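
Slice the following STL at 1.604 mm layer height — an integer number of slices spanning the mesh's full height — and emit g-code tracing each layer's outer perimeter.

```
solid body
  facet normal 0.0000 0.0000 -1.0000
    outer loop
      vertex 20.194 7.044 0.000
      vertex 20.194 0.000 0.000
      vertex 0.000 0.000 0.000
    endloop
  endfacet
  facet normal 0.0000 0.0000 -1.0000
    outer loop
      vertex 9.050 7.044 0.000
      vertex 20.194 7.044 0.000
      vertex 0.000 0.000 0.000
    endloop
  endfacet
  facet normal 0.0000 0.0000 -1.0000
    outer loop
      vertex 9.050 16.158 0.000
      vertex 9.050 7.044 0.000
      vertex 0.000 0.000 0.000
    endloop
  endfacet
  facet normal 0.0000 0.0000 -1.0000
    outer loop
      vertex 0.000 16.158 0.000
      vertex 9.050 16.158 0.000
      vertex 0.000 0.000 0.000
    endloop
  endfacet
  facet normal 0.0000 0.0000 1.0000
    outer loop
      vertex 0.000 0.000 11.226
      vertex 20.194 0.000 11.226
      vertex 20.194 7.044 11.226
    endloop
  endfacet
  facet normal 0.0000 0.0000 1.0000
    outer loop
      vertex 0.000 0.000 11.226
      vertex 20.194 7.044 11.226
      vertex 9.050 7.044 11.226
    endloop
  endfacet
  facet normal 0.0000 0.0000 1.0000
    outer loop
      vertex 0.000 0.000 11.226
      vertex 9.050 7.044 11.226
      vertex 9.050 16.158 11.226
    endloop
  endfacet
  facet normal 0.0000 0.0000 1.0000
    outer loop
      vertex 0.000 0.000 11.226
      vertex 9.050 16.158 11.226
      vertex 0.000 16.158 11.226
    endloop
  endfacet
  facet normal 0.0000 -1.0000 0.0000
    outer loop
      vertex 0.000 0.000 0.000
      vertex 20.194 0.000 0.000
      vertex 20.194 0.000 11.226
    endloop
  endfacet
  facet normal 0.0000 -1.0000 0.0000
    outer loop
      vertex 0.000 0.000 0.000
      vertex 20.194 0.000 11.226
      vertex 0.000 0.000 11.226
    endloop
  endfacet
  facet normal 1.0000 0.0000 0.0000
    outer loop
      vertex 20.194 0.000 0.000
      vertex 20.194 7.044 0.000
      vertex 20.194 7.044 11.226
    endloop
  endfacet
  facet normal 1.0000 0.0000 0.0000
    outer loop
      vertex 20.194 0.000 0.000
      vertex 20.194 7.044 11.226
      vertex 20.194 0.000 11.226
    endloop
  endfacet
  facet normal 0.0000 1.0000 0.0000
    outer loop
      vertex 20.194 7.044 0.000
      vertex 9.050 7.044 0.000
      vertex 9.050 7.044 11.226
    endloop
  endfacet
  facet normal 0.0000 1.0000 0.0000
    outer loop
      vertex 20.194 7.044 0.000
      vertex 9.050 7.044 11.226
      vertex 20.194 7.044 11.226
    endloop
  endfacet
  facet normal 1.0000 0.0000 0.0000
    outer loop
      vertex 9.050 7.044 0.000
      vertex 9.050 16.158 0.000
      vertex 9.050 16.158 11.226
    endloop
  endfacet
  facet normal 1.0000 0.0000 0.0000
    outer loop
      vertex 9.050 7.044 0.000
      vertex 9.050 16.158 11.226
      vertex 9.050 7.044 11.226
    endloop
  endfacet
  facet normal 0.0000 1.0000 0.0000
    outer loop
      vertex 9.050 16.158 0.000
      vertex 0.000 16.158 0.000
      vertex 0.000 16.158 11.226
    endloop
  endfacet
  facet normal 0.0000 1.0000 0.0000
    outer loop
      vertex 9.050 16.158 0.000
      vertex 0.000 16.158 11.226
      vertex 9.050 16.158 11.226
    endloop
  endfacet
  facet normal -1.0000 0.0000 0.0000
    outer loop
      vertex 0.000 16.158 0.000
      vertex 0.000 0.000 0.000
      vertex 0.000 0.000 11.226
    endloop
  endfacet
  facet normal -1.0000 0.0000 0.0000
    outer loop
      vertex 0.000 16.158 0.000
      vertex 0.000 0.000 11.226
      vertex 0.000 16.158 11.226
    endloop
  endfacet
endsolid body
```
; perimeter-only toolpath
G21 ; units = mm
G90 ; absolute positioning
G28 ; home
; layer 1
G0 Z1.604
G0 X0.000 Y0.000
G1 X20.194 Y0.000
G1 X20.194 Y7.044
G1 X9.050 Y7.044
G1 X9.050 Y16.158
G1 X0.000 Y16.158
G1 X0.000 Y0.000
; layer 2
G0 Z3.207
G0 X0.000 Y0.000
G1 X20.194 Y0.000
G1 X20.194 Y7.044
G1 X9.050 Y7.044
G1 X9.050 Y16.158
G1 X0.000 Y16.158
G1 X0.000 Y0.000
; layer 3
G0 Z4.811
G0 X0.000 Y0.000
G1 X20.194 Y0.000
G1 X20.194 Y7.044
G1 X9.050 Y7.044
G1 X9.050 Y16.158
G1 X0.000 Y16.158
G1 X0.000 Y0.000
; layer 4
G0 Z6.415
G0 X0.000 Y0.000
G1 X20.194 Y0.000
G1 X20.194 Y7.044
G1 X9.050 Y7.044
G1 X9.050 Y16.158
G1 X0.000 Y16.158
G1 X0.000 Y0.000
; layer 5
G0 Z8.019
G0 X0.000 Y0.000
G1 X20.194 Y0.000
G1 X20.194 Y7.044
G1 X9.050 Y7.044
G1 X9.050 Y16.158
G1 X0.000 Y16.158
G1 X0.000 Y0.000
; layer 6
G0 Z9.622
G0 X0.000 Y0.000
G1 X20.194 Y0.000
G1 X20.194 Y7.044
G1 X9.050 Y7.044
G1 X9.050 Y16.158
G1 X0.000 Y16.158
G1 X0.000 Y0.000
; layer 7
G0 Z11.226
G0 X0.000 Y0.000
G1 X20.194 Y0.000
G1 X20.194 Y7.044
G1 X9.050 Y7.044
G1 X9.050 Y16.158
G1 X0.000 Y16.158
G1 X0.000 Y0.000
M2 ; end

The solid is an L-shaped prism: outer 20.2 × 16.2 mm, arm thicknesses ≈ 7.04 mm (horizontal) and 9.05 mm (vertical), extruded 11.2 mm in z. Slicing at Δz = 1.604 mm — 7 equal slices spanning the solid's height, so layer i sits at z = i·h/7 — gives 7 non-empty perimeters. Each is a 6-segment closed polygon; G0 lifts to the layer z and rapids to the start vertex, then G1 traces the edges.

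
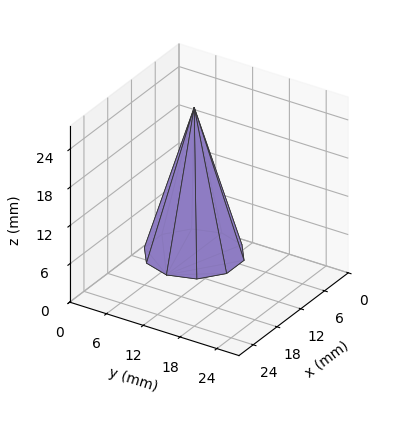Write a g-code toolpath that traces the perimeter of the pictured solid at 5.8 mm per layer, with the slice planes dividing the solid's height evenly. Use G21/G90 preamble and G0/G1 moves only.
Reading the render: the shape is a regular 10-sided pyramid, base circumscribed radius ≈ 7 mm, apex at z ≈ 23 mm (dimensions read to the nearest mm from the axis ticks). For the g-code, the solid's height is divided into equal slices at the stated Δz and each level perimeter traced with G1 moves after a G0 lift.

; perimeter-only toolpath
G21 ; units = mm
G90 ; absolute positioning
G28 ; home
; layer 1
G0 Z5.8
G0 X12.2 Y7.0
G1 X11.3 Y10.1
G1 X8.6 Y12.0
G1 X5.3 Y12.0
G1 X2.7 Y10.1
G1 X1.8 Y7.0
G1 X2.7 Y3.9
G1 X5.3 Y2.0
G1 X8.6 Y2.0
G1 X11.3 Y3.9
G1 X12.2 Y7.0
; layer 2
G0 Z11.5
G0 X10.5 Y7.0
G1 X9.8 Y9.1
G1 X8.1 Y10.3
G1 X5.9 Y10.3
G1 X4.2 Y9.1
G1 X3.5 Y7.0
G1 X4.2 Y5.0
G1 X5.9 Y3.6
G1 X8.1 Y3.6
G1 X9.8 Y5.0
G1 X10.5 Y7.0
; layer 3
G0 Z17.2
G0 X8.8 Y7.0
G1 X8.4 Y8.0
G1 X7.5 Y8.7
G1 X6.5 Y8.7
G1 X5.6 Y8.0
G1 X5.2 Y7.0
G1 X5.6 Y6.0
G1 X6.5 Y5.3
G1 X7.5 Y5.3
G1 X8.4 Y6.0
G1 X8.8 Y7.0
M2 ; end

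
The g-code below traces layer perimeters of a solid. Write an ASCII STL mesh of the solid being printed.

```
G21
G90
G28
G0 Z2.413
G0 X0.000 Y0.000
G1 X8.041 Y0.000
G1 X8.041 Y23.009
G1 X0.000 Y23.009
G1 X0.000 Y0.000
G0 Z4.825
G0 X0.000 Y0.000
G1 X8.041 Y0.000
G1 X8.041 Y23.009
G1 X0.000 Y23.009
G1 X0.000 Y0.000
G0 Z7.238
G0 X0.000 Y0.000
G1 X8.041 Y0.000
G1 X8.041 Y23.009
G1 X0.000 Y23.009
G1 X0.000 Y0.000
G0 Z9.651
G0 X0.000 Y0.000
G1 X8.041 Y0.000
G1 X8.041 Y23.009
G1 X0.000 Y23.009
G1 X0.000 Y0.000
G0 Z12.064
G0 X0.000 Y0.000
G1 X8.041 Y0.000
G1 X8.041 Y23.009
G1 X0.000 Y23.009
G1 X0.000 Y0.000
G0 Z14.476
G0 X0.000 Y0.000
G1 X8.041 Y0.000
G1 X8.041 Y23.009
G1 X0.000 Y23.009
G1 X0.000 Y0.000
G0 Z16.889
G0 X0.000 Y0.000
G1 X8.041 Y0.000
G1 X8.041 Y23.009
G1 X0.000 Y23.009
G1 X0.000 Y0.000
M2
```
solid part
  facet normal 0.0000 0.0000 -1.0000
    outer loop
      vertex 8.041 23.009 0.000
      vertex 8.041 0.000 0.000
      vertex 0.000 0.000 0.000
    endloop
  endfacet
  facet normal 0.0000 0.0000 -1.0000
    outer loop
      vertex 0.000 23.009 0.000
      vertex 8.041 23.009 0.000
      vertex 0.000 0.000 0.000
    endloop
  endfacet
  facet normal 0.0000 0.0000 1.0000
    outer loop
      vertex 0.000 0.000 16.889
      vertex 8.041 0.000 16.889
      vertex 8.041 23.009 16.889
    endloop
  endfacet
  facet normal 0.0000 0.0000 1.0000
    outer loop
      vertex 0.000 0.000 16.889
      vertex 8.041 23.009 16.889
      vertex 0.000 23.009 16.889
    endloop
  endfacet
  facet normal 0.0000 -1.0000 0.0000
    outer loop
      vertex 0.000 0.000 0.000
      vertex 8.041 0.000 0.000
      vertex 8.041 0.000 16.889
    endloop
  endfacet
  facet normal 0.0000 -1.0000 0.0000
    outer loop
      vertex 0.000 0.000 0.000
      vertex 8.041 0.000 16.889
      vertex 0.000 0.000 16.889
    endloop
  endfacet
  facet normal 0.0000 1.0000 0.0000
    outer loop
      vertex 8.041 23.009 16.889
      vertex 8.041 23.009 0.000
      vertex 0.000 23.009 0.000
    endloop
  endfacet
  facet normal 0.0000 1.0000 0.0000
    outer loop
      vertex 0.000 23.009 16.889
      vertex 8.041 23.009 16.889
      vertex 0.000 23.009 0.000
    endloop
  endfacet
  facet normal -1.0000 0.0000 0.0000
    outer loop
      vertex 0.000 23.009 16.889
      vertex 0.000 23.009 0.000
      vertex 0.000 0.000 0.000
    endloop
  endfacet
  facet normal -1.0000 0.0000 0.0000
    outer loop
      vertex 0.000 0.000 16.889
      vertex 0.000 23.009 16.889
      vertex 0.000 0.000 0.000
    endloop
  endfacet
  facet normal 1.0000 0.0000 0.0000
    outer loop
      vertex 8.041 0.000 0.000
      vertex 8.041 23.009 0.000
      vertex 8.041 23.009 16.889
    endloop
  endfacet
  facet normal 1.0000 0.0000 0.0000
    outer loop
      vertex 8.041 0.000 0.000
      vertex 8.041 23.009 16.889
      vertex 8.041 0.000 16.889
    endloop
  endfacet
endsolid part

The G0 Z moves step by Δz≈2.413 mm. Every layer's G1 loop is the same polygon, so the solid is a straight extrusion of it from z=0 to z≈16.9. Closing with flat bottom and top caps and triangulating gives 12 facets — a rectangular box, roughly 8.04 × 23 mm footprint and 16.9 mm tall.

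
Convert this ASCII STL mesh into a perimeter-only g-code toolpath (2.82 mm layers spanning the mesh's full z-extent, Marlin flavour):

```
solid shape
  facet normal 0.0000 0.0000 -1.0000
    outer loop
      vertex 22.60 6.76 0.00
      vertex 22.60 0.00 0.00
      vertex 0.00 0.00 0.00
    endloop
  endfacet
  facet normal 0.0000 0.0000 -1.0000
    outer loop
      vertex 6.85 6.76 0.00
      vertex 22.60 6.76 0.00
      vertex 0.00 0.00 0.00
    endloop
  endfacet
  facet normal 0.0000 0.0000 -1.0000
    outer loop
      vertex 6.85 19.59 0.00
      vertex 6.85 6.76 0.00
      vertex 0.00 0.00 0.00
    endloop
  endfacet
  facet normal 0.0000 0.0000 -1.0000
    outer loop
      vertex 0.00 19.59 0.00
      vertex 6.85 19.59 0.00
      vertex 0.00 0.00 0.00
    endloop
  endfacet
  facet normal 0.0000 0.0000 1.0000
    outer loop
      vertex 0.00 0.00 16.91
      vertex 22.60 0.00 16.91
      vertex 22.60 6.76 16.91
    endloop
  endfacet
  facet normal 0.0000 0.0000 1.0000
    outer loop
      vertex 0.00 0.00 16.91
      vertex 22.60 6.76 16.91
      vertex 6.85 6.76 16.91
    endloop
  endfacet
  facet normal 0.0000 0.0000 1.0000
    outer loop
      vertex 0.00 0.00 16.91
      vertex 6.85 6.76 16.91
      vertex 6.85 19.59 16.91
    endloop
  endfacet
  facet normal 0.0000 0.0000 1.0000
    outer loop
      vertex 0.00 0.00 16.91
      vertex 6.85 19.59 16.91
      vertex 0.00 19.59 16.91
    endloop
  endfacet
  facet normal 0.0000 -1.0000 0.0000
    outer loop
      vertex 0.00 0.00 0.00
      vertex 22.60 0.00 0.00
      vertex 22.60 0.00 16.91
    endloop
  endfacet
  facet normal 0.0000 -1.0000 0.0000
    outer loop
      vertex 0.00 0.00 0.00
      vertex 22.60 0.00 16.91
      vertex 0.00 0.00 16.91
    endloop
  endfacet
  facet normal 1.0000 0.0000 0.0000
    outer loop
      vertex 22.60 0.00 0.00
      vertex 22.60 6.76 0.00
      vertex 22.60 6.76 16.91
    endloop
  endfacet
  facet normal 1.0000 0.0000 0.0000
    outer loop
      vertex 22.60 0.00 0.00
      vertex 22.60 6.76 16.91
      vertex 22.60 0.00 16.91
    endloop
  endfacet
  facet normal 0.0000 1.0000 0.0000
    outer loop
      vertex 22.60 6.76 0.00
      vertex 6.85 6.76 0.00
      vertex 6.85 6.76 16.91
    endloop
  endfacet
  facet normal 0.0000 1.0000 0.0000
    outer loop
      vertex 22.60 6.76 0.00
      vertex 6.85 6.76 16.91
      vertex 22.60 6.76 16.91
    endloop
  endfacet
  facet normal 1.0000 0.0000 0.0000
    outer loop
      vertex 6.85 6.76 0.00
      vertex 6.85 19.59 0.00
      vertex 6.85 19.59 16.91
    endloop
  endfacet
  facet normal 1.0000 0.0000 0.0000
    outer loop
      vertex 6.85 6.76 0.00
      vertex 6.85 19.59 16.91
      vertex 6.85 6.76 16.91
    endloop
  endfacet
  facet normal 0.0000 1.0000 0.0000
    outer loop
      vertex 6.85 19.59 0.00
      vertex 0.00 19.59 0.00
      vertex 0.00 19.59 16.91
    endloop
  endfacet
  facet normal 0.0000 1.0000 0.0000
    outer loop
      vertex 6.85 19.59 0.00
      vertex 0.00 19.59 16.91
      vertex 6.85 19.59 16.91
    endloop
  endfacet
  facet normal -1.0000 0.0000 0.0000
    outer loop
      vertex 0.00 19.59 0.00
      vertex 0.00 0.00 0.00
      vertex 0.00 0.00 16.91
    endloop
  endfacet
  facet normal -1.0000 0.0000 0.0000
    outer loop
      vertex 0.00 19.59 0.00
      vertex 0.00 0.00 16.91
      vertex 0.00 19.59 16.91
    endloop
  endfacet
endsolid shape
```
; perimeter-only toolpath
G21 ; units = mm
G90 ; absolute positioning
G28 ; home
; layer 1
G0 Z2.82
G0 X0.00 Y0.00
G1 X22.60 Y0.00
G1 X22.60 Y6.76
G1 X6.85 Y6.76
G1 X6.85 Y19.59
G1 X0.00 Y19.59
G1 X0.00 Y0.00
; layer 2
G0 Z5.64
G0 X0.00 Y0.00
G1 X22.60 Y0.00
G1 X22.60 Y6.76
G1 X6.85 Y6.76
G1 X6.85 Y19.59
G1 X0.00 Y19.59
G1 X0.00 Y0.00
; layer 3
G0 Z8.46
G0 X0.00 Y0.00
G1 X22.60 Y0.00
G1 X22.60 Y6.76
G1 X6.85 Y6.76
G1 X6.85 Y19.59
G1 X0.00 Y19.59
G1 X0.00 Y0.00
; layer 4
G0 Z11.27
G0 X0.00 Y0.00
G1 X22.60 Y0.00
G1 X22.60 Y6.76
G1 X6.85 Y6.76
G1 X6.85 Y19.59
G1 X0.00 Y19.59
G1 X0.00 Y0.00
; layer 5
G0 Z14.09
G0 X0.00 Y0.00
G1 X22.60 Y0.00
G1 X22.60 Y6.76
G1 X6.85 Y6.76
G1 X6.85 Y19.59
G1 X0.00 Y19.59
G1 X0.00 Y0.00
; layer 6
G0 Z16.91
G0 X0.00 Y0.00
G1 X22.60 Y0.00
G1 X22.60 Y6.76
G1 X6.85 Y6.76
G1 X6.85 Y19.59
G1 X0.00 Y19.59
G1 X0.00 Y0.00
M2 ; end

The solid is an L-shaped prism: outer 22.6 × 19.6 mm, arm thicknesses ≈ 6.76 mm (horizontal) and 6.85 mm (vertical), extruded 16.9 mm in z. Slicing at Δz = 2.82 mm — 6 equal slices spanning the solid's height, so layer i sits at z = i·h/6 — gives 6 non-empty perimeters. Each is a 6-segment closed polygon; G0 lifts to the layer z and rapids to the start vertex, then G1 traces the edges.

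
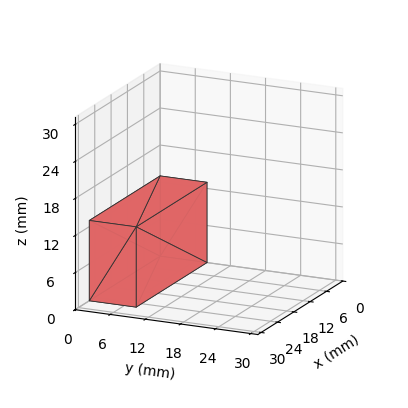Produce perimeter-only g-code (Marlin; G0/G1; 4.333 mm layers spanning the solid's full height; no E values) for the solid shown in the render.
Reading the render: the shape is a rectangular box, roughly 26 × 8 mm footprint and 13 mm tall (dimensions read to the nearest mm from the axis ticks). For the g-code, the solid's height is divided into equal slices at the stated Δz and each level perimeter traced with G1 moves after a G0 lift.

; perimeter-only toolpath
G21 ; units = mm
G90 ; absolute positioning
G28 ; home
; layer 1
G0 Z4.333
G0 X0.000 Y0.000
G1 X26.000 Y0.000
G1 X26.000 Y8.000
G1 X0.000 Y8.000
G1 X0.000 Y0.000
; layer 2
G0 Z8.667
G0 X0.000 Y0.000
G1 X26.000 Y0.000
G1 X26.000 Y8.000
G1 X0.000 Y8.000
G1 X0.000 Y0.000
; layer 3
G0 Z13.000
G0 X0.000 Y0.000
G1 X26.000 Y0.000
G1 X26.000 Y8.000
G1 X0.000 Y8.000
G1 X0.000 Y0.000
M2 ; end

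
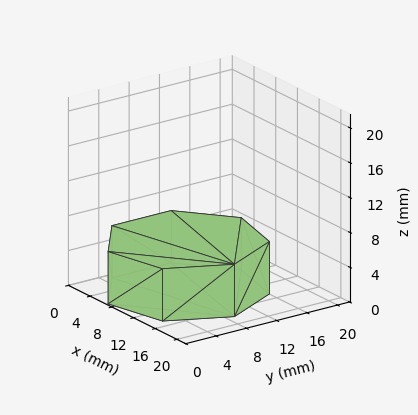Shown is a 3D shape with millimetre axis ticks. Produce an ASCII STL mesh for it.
Reading the render: the shape is a regular 7-sided prism (a cylinder approximated with 7 flat sides), circumscribed radius ≈ 9 mm, height ≈ 6 mm (dimensions read to the nearest mm from the axis ticks). For the STL, each face is triangulated and given an outward normal.

solid part
  facet normal 0.0000 0.0000 -1.0000
    outer loop
      vertex 7.00 17.77 0.00
      vertex 14.61 16.04 0.00
      vertex 18.00 9.00 0.00
    endloop
  endfacet
  facet normal 0.0000 0.0000 -1.0000
    outer loop
      vertex 0.89 12.90 0.00
      vertex 7.00 17.77 0.00
      vertex 18.00 9.00 0.00
    endloop
  endfacet
  facet normal 0.0000 0.0000 -1.0000
    outer loop
      vertex 0.89 5.10 0.00
      vertex 0.89 12.90 0.00
      vertex 18.00 9.00 0.00
    endloop
  endfacet
  facet normal 0.0000 0.0000 -1.0000
    outer loop
      vertex 7.00 0.23 0.00
      vertex 0.89 5.10 0.00
      vertex 18.00 9.00 0.00
    endloop
  endfacet
  facet normal 0.0000 0.0000 -1.0000
    outer loop
      vertex 14.61 1.96 0.00
      vertex 7.00 0.23 0.00
      vertex 18.00 9.00 0.00
    endloop
  endfacet
  facet normal 0.0000 0.0000 1.0000
    outer loop
      vertex 18.00 9.00 6.00
      vertex 14.61 16.04 6.00
      vertex 7.00 17.77 6.00
    endloop
  endfacet
  facet normal 0.0000 0.0000 1.0000
    outer loop
      vertex 18.00 9.00 6.00
      vertex 7.00 17.77 6.00
      vertex 0.89 12.90 6.00
    endloop
  endfacet
  facet normal 0.0000 0.0000 1.0000
    outer loop
      vertex 18.00 9.00 6.00
      vertex 0.89 12.90 6.00
      vertex 0.89 5.10 6.00
    endloop
  endfacet
  facet normal 0.0000 0.0000 1.0000
    outer loop
      vertex 18.00 9.00 6.00
      vertex 0.89 5.10 6.00
      vertex 7.00 0.23 6.00
    endloop
  endfacet
  facet normal 0.0000 0.0000 1.0000
    outer loop
      vertex 18.00 9.00 6.00
      vertex 7.00 0.23 6.00
      vertex 14.61 1.96 6.00
    endloop
  endfacet
  facet normal 0.9010 0.4339 0.0000
    outer loop
      vertex 18.00 9.00 0.00
      vertex 14.61 16.04 0.00
      vertex 14.61 16.04 6.00
    endloop
  endfacet
  facet normal 0.9010 0.4339 0.0000
    outer loop
      vertex 18.00 9.00 0.00
      vertex 14.61 16.04 6.00
      vertex 18.00 9.00 6.00
    endloop
  endfacet
  facet normal 0.2217 0.9751 0.0000
    outer loop
      vertex 14.61 16.04 0.00
      vertex 7.00 17.77 0.00
      vertex 7.00 17.77 6.00
    endloop
  endfacet
  facet normal 0.2217 0.9751 0.0000
    outer loop
      vertex 14.61 16.04 0.00
      vertex 7.00 17.77 6.00
      vertex 14.61 16.04 6.00
    endloop
  endfacet
  facet normal -0.6233 0.7820 0.0000
    outer loop
      vertex 7.00 17.77 0.00
      vertex 0.89 12.90 0.00
      vertex 0.89 12.90 6.00
    endloop
  endfacet
  facet normal -0.6233 0.7820 0.0000
    outer loop
      vertex 7.00 17.77 0.00
      vertex 0.89 12.90 6.00
      vertex 7.00 17.77 6.00
    endloop
  endfacet
  facet normal -1.0000 0.0000 0.0000
    outer loop
      vertex 0.89 12.90 0.00
      vertex 0.89 5.10 0.00
      vertex 0.89 5.10 6.00
    endloop
  endfacet
  facet normal -1.0000 0.0000 0.0000
    outer loop
      vertex 0.89 12.90 0.00
      vertex 0.89 5.10 6.00
      vertex 0.89 12.90 6.00
    endloop
  endfacet
  facet normal -0.6233 -0.7820 0.0000
    outer loop
      vertex 0.89 5.10 0.00
      vertex 7.00 0.23 0.00
      vertex 7.00 0.23 6.00
    endloop
  endfacet
  facet normal -0.6233 -0.7820 0.0000
    outer loop
      vertex 0.89 5.10 0.00
      vertex 7.00 0.23 6.00
      vertex 0.89 5.10 6.00
    endloop
  endfacet
  facet normal 0.2217 -0.9751 0.0000
    outer loop
      vertex 7.00 0.23 0.00
      vertex 14.61 1.96 0.00
      vertex 14.61 1.96 6.00
    endloop
  endfacet
  facet normal 0.2217 -0.9751 0.0000
    outer loop
      vertex 7.00 0.23 0.00
      vertex 14.61 1.96 6.00
      vertex 7.00 0.23 6.00
    endloop
  endfacet
  facet normal 0.9010 -0.4339 0.0000
    outer loop
      vertex 14.61 1.96 0.00
      vertex 18.00 9.00 0.00
      vertex 18.00 9.00 6.00
    endloop
  endfacet
  facet normal 0.9010 -0.4339 0.0000
    outer loop
      vertex 14.61 1.96 0.00
      vertex 18.00 9.00 6.00
      vertex 14.61 1.96 6.00
    endloop
  endfacet
endsolid part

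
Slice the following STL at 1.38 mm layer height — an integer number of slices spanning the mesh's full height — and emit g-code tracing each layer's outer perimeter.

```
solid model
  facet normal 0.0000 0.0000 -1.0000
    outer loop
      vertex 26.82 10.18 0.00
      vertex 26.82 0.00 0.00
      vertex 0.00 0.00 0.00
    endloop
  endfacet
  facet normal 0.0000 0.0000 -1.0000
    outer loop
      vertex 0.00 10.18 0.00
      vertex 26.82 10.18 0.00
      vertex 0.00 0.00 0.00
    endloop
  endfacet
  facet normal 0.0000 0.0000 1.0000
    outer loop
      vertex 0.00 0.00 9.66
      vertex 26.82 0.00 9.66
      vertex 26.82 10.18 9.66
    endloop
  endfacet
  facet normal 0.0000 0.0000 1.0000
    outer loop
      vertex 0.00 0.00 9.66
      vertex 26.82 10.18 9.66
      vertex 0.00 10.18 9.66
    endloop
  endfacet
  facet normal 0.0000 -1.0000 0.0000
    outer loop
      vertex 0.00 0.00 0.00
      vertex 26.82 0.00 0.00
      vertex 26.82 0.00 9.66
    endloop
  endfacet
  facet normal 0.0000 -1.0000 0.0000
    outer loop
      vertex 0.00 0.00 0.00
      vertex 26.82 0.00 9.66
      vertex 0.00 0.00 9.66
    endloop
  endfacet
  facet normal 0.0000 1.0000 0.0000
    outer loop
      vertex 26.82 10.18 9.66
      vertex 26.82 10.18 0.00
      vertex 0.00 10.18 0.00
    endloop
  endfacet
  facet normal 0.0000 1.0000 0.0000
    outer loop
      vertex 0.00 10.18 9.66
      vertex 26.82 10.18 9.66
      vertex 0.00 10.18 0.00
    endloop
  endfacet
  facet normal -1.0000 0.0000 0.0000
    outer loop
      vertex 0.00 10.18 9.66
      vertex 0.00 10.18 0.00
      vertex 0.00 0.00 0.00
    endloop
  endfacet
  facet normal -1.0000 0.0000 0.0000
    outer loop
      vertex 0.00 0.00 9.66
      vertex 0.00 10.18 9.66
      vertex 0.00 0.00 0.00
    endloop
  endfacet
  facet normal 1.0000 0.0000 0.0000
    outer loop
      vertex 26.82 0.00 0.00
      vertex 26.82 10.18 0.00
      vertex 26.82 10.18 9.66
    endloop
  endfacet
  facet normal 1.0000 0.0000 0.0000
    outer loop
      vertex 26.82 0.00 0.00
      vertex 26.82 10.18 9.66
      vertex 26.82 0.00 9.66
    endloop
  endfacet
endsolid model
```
; perimeter-only toolpath
G21 ; units = mm
G90 ; absolute positioning
G28 ; home
; layer 1
G0 Z1.38
G0 X0.00 Y0.00
G1 X26.82 Y0.00
G1 X26.82 Y10.18
G1 X0.00 Y10.18
G1 X0.00 Y0.00
; layer 2
G0 Z2.76
G0 X0.00 Y0.00
G1 X26.82 Y0.00
G1 X26.82 Y10.18
G1 X0.00 Y10.18
G1 X0.00 Y0.00
; layer 3
G0 Z4.14
G0 X0.00 Y0.00
G1 X26.82 Y0.00
G1 X26.82 Y10.18
G1 X0.00 Y10.18
G1 X0.00 Y0.00
; layer 4
G0 Z5.52
G0 X0.00 Y0.00
G1 X26.82 Y0.00
G1 X26.82 Y10.18
G1 X0.00 Y10.18
G1 X0.00 Y0.00
; layer 5
G0 Z6.90
G0 X0.00 Y0.00
G1 X26.82 Y0.00
G1 X26.82 Y10.18
G1 X0.00 Y10.18
G1 X0.00 Y0.00
; layer 6
G0 Z8.28
G0 X0.00 Y0.00
G1 X26.82 Y0.00
G1 X26.82 Y10.18
G1 X0.00 Y10.18
G1 X0.00 Y0.00
; layer 7
G0 Z9.66
G0 X0.00 Y0.00
G1 X26.82 Y0.00
G1 X26.82 Y10.18
G1 X0.00 Y10.18
G1 X0.00 Y0.00
M2 ; end

The solid is a rectangular box, roughly 26.8 × 10.2 mm footprint and 9.66 mm tall. Slicing at Δz = 1.38 mm — 7 equal slices spanning the solid's height, so layer i sits at z = i·h/7 — gives 7 non-empty perimeters. Each is a 4-segment closed polygon; G0 lifts to the layer z and rapids to the start vertex, then G1 traces the edges.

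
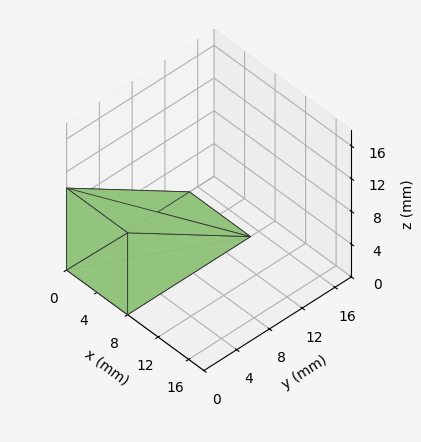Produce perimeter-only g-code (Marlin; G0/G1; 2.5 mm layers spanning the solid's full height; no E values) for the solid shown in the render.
Reading the render: the shape is a wedge (ramp): 8 × 15 mm base, rising to 10 mm along the y=0 edge and sloping linearly to z=0 at y=15 (dimensions read to the nearest mm from the axis ticks). For the g-code, the solid's height is divided into equal slices at the stated Δz and each level perimeter traced with G1 moves after a G0 lift.

; perimeter-only toolpath
G21 ; units = mm
G90 ; absolute positioning
G28 ; home
; layer 1
G0 Z2.5
G0 X0.0 Y0.0
G1 X8.0 Y0.0
G1 X8.0 Y11.2
G1 X0.0 Y11.2
G1 X0.0 Y0.0
; layer 2
G0 Z5.0
G0 X0.0 Y0.0
G1 X8.0 Y0.0
G1 X8.0 Y7.5
G1 X0.0 Y7.5
G1 X0.0 Y0.0
; layer 3
G0 Z7.5
G0 X0.0 Y0.0
G1 X8.0 Y0.0
G1 X8.0 Y3.8
G1 X0.0 Y3.8
G1 X0.0 Y0.0
M2 ; end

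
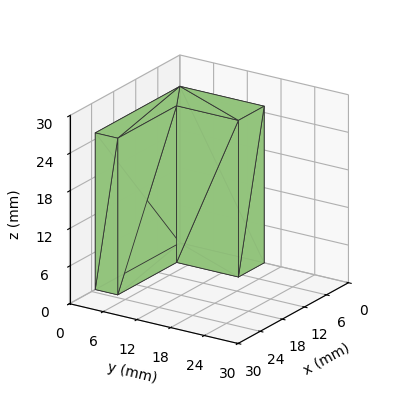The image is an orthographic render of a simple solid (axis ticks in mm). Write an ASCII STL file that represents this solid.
Reading the render: the shape is an L-shaped prism: outer 23 × 15 mm, arm thicknesses ≈ 4 mm (horizontal) and 7 mm (vertical), extruded 25 mm in z (dimensions read to the nearest mm from the axis ticks). For the STL, each face is triangulated and given an outward normal.

solid part
  facet normal 0.0000 0.0000 -1.0000
    outer loop
      vertex 23.00 4.00 0.00
      vertex 23.00 0.00 0.00
      vertex 0.00 0.00 0.00
    endloop
  endfacet
  facet normal 0.0000 0.0000 -1.0000
    outer loop
      vertex 7.00 4.00 0.00
      vertex 23.00 4.00 0.00
      vertex 0.00 0.00 0.00
    endloop
  endfacet
  facet normal 0.0000 0.0000 -1.0000
    outer loop
      vertex 7.00 15.00 0.00
      vertex 7.00 4.00 0.00
      vertex 0.00 0.00 0.00
    endloop
  endfacet
  facet normal 0.0000 0.0000 -1.0000
    outer loop
      vertex 0.00 15.00 0.00
      vertex 7.00 15.00 0.00
      vertex 0.00 0.00 0.00
    endloop
  endfacet
  facet normal 0.0000 0.0000 1.0000
    outer loop
      vertex 0.00 0.00 25.00
      vertex 23.00 0.00 25.00
      vertex 23.00 4.00 25.00
    endloop
  endfacet
  facet normal 0.0000 0.0000 1.0000
    outer loop
      vertex 0.00 0.00 25.00
      vertex 23.00 4.00 25.00
      vertex 7.00 4.00 25.00
    endloop
  endfacet
  facet normal 0.0000 0.0000 1.0000
    outer loop
      vertex 0.00 0.00 25.00
      vertex 7.00 4.00 25.00
      vertex 7.00 15.00 25.00
    endloop
  endfacet
  facet normal 0.0000 0.0000 1.0000
    outer loop
      vertex 0.00 0.00 25.00
      vertex 7.00 15.00 25.00
      vertex 0.00 15.00 25.00
    endloop
  endfacet
  facet normal 0.0000 -1.0000 0.0000
    outer loop
      vertex 0.00 0.00 0.00
      vertex 23.00 0.00 0.00
      vertex 23.00 0.00 25.00
    endloop
  endfacet
  facet normal 0.0000 -1.0000 0.0000
    outer loop
      vertex 0.00 0.00 0.00
      vertex 23.00 0.00 25.00
      vertex 0.00 0.00 25.00
    endloop
  endfacet
  facet normal 1.0000 0.0000 0.0000
    outer loop
      vertex 23.00 0.00 0.00
      vertex 23.00 4.00 0.00
      vertex 23.00 4.00 25.00
    endloop
  endfacet
  facet normal 1.0000 0.0000 0.0000
    outer loop
      vertex 23.00 0.00 0.00
      vertex 23.00 4.00 25.00
      vertex 23.00 0.00 25.00
    endloop
  endfacet
  facet normal 0.0000 1.0000 0.0000
    outer loop
      vertex 23.00 4.00 0.00
      vertex 7.00 4.00 0.00
      vertex 7.00 4.00 25.00
    endloop
  endfacet
  facet normal 0.0000 1.0000 0.0000
    outer loop
      vertex 23.00 4.00 0.00
      vertex 7.00 4.00 25.00
      vertex 23.00 4.00 25.00
    endloop
  endfacet
  facet normal 1.0000 0.0000 0.0000
    outer loop
      vertex 7.00 4.00 0.00
      vertex 7.00 15.00 0.00
      vertex 7.00 15.00 25.00
    endloop
  endfacet
  facet normal 1.0000 0.0000 0.0000
    outer loop
      vertex 7.00 4.00 0.00
      vertex 7.00 15.00 25.00
      vertex 7.00 4.00 25.00
    endloop
  endfacet
  facet normal 0.0000 1.0000 0.0000
    outer loop
      vertex 7.00 15.00 0.00
      vertex 0.00 15.00 0.00
      vertex 0.00 15.00 25.00
    endloop
  endfacet
  facet normal 0.0000 1.0000 0.0000
    outer loop
      vertex 7.00 15.00 0.00
      vertex 0.00 15.00 25.00
      vertex 7.00 15.00 25.00
    endloop
  endfacet
  facet normal -1.0000 0.0000 0.0000
    outer loop
      vertex 0.00 15.00 0.00
      vertex 0.00 0.00 0.00
      vertex 0.00 0.00 25.00
    endloop
  endfacet
  facet normal -1.0000 0.0000 0.0000
    outer loop
      vertex 0.00 15.00 0.00
      vertex 0.00 0.00 25.00
      vertex 0.00 15.00 25.00
    endloop
  endfacet
endsolid part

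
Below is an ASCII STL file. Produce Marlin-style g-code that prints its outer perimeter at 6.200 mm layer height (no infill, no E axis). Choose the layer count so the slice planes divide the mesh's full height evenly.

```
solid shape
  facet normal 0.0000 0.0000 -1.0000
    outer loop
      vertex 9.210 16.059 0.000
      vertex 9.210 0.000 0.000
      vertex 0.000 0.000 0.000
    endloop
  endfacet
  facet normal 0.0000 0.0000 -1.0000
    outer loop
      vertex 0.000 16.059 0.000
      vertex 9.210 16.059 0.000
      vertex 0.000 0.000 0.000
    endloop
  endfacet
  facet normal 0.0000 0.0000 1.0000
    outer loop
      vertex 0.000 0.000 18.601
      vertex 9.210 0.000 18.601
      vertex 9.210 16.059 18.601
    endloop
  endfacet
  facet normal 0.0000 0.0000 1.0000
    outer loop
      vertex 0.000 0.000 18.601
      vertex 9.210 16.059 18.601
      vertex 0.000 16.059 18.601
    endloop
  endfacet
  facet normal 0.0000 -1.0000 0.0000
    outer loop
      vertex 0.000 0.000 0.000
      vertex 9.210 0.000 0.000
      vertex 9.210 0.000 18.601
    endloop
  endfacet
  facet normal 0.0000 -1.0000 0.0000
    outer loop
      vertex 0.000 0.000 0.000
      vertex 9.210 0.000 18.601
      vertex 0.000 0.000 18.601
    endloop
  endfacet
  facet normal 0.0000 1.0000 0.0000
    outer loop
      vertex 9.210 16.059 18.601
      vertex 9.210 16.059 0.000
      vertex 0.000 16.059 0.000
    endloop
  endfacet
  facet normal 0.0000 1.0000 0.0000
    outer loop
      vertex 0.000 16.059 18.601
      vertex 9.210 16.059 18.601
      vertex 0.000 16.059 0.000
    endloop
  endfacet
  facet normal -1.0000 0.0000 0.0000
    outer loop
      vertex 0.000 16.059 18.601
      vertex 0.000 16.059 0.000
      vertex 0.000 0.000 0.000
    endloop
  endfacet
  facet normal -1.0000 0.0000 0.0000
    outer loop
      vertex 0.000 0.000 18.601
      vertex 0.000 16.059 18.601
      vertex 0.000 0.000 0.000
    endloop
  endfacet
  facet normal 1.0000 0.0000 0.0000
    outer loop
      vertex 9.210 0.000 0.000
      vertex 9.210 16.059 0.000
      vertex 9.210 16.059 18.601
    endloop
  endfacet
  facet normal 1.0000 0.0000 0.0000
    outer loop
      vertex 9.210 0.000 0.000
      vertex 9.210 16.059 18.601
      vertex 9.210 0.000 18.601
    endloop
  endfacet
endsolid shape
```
; perimeter-only toolpath
G21 ; units = mm
G90 ; absolute positioning
G28 ; home
; layer 1
G0 Z6.200
G0 X0.000 Y0.000
G1 X9.210 Y0.000
G1 X9.210 Y16.059
G1 X0.000 Y16.059
G1 X0.000 Y0.000
; layer 2
G0 Z12.401
G0 X0.000 Y0.000
G1 X9.210 Y0.000
G1 X9.210 Y16.059
G1 X0.000 Y16.059
G1 X0.000 Y0.000
; layer 3
G0 Z18.601
G0 X0.000 Y0.000
G1 X9.210 Y0.000
G1 X9.210 Y16.059
G1 X0.000 Y16.059
G1 X0.000 Y0.000
M2 ; end

The solid is a rectangular box, roughly 9.21 × 16.1 mm footprint and 18.6 mm tall. Slicing at Δz = 6.200 mm — 3 equal slices spanning the solid's height, so layer i sits at z = i·h/3 — gives 3 non-empty perimeters. Each is a 4-segment closed polygon; G0 lifts to the layer z and rapids to the start vertex, then G1 traces the edges.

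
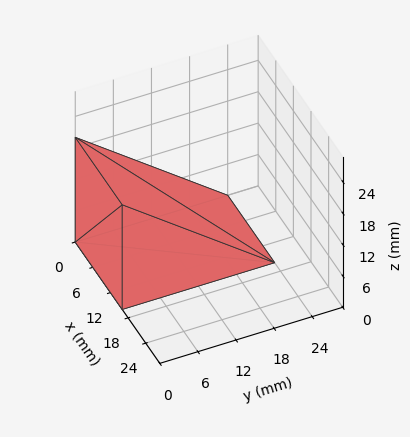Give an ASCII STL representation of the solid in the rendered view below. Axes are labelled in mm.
Reading the render: the shape is a wedge (ramp): 16 × 24 mm base, rising to 20 mm along the y=0 edge and sloping linearly to z=0 at y=24 (dimensions read to the nearest mm from the axis ticks). For the STL, each face is triangulated and given an outward normal.

solid part
  facet normal 0.0000 0.0000 -1.0000
    outer loop
      vertex 16.0 24.0 0.0
      vertex 16.0 0.0 0.0
      vertex 0.0 0.0 0.0
    endloop
  endfacet
  facet normal 0.0000 0.0000 -1.0000
    outer loop
      vertex 0.0 24.0 0.0
      vertex 16.0 24.0 0.0
      vertex 0.0 0.0 0.0
    endloop
  endfacet
  facet normal 0.0000 -1.0000 0.0000
    outer loop
      vertex 0.0 0.0 0.0
      vertex 16.0 0.0 0.0
      vertex 16.0 0.0 20.0
    endloop
  endfacet
  facet normal 0.0000 -1.0000 0.0000
    outer loop
      vertex 0.0 0.0 0.0
      vertex 16.0 0.0 20.0
      vertex 0.0 0.0 20.0
    endloop
  endfacet
  facet normal 0.0000 0.6402 0.7682
    outer loop
      vertex 0.0 0.0 20.0
      vertex 16.0 0.0 20.0
      vertex 16.0 24.0 0.0
    endloop
  endfacet
  facet normal 0.0000 0.6402 0.7682
    outer loop
      vertex 0.0 0.0 20.0
      vertex 16.0 24.0 0.0
      vertex 0.0 24.0 0.0
    endloop
  endfacet
  facet normal -1.0000 0.0000 0.0000
    outer loop
      vertex 0.0 0.0 20.0
      vertex 0.0 24.0 0.0
      vertex 0.0 0.0 0.0
    endloop
  endfacet
  facet normal 1.0000 0.0000 0.0000
    outer loop
      vertex 16.0 0.0 0.0
      vertex 16.0 24.0 0.0
      vertex 16.0 0.0 20.0
    endloop
  endfacet
endsolid part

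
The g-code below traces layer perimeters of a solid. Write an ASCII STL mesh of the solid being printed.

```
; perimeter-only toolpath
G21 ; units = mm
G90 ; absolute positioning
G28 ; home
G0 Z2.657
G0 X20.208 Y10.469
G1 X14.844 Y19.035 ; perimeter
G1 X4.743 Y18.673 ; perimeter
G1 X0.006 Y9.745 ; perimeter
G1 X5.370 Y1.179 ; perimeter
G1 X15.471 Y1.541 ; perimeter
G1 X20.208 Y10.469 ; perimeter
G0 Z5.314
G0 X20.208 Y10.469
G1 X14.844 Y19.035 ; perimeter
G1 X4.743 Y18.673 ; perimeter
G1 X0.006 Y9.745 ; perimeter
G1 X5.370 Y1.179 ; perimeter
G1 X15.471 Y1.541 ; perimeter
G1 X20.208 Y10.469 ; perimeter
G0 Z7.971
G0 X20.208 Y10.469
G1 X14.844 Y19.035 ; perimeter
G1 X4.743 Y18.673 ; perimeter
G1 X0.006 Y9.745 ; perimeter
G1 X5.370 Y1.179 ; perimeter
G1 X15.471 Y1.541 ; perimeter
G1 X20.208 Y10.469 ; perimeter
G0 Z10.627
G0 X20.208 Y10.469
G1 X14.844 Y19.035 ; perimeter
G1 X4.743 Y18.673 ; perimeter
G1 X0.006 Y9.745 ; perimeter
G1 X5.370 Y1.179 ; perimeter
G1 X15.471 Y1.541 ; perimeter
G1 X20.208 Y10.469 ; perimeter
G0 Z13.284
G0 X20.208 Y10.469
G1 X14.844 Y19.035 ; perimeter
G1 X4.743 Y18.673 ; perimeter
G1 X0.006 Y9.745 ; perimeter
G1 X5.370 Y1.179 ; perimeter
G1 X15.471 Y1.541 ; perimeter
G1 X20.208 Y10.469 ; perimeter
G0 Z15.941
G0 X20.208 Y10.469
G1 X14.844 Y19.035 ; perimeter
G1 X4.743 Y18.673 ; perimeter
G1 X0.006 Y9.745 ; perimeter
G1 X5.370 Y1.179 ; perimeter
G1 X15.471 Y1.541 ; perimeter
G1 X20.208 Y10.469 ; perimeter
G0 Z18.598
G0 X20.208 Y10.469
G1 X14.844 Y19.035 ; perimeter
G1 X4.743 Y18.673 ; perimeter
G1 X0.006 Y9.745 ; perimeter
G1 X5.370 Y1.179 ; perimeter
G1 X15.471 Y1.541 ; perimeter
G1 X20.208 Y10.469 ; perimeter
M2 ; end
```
solid part
  facet normal 0.0000 0.0000 -1.0000
    outer loop
      vertex 4.743 18.673 0.000
      vertex 14.844 19.035 0.000
      vertex 20.208 10.469 0.000
    endloop
  endfacet
  facet normal 0.0000 0.0000 -1.0000
    outer loop
      vertex 0.006 9.745 0.000
      vertex 4.743 18.673 0.000
      vertex 20.208 10.469 0.000
    endloop
  endfacet
  facet normal 0.0000 0.0000 -1.0000
    outer loop
      vertex 5.370 1.179 0.000
      vertex 0.006 9.745 0.000
      vertex 20.208 10.469 0.000
    endloop
  endfacet
  facet normal 0.0000 0.0000 -1.0000
    outer loop
      vertex 15.471 1.541 0.000
      vertex 5.370 1.179 0.000
      vertex 20.208 10.469 0.000
    endloop
  endfacet
  facet normal 0.0000 0.0000 1.0000
    outer loop
      vertex 20.208 10.469 18.598
      vertex 14.844 19.035 18.598
      vertex 4.743 18.673 18.598
    endloop
  endfacet
  facet normal 0.0000 0.0000 1.0000
    outer loop
      vertex 20.208 10.469 18.598
      vertex 4.743 18.673 18.598
      vertex 0.006 9.745 18.598
    endloop
  endfacet
  facet normal 0.0000 0.0000 1.0000
    outer loop
      vertex 20.208 10.469 18.598
      vertex 0.006 9.745 18.598
      vertex 5.370 1.179 18.598
    endloop
  endfacet
  facet normal 0.0000 0.0000 1.0000
    outer loop
      vertex 20.208 10.469 18.598
      vertex 5.370 1.179 18.598
      vertex 15.471 1.541 18.598
    endloop
  endfacet
  facet normal 0.8475 0.5307 0.0000
    outer loop
      vertex 20.208 10.469 0.000
      vertex 14.844 19.035 0.000
      vertex 14.844 19.035 18.598
    endloop
  endfacet
  facet normal 0.8475 0.5307 0.0000
    outer loop
      vertex 20.208 10.469 0.000
      vertex 14.844 19.035 18.598
      vertex 20.208 10.469 18.598
    endloop
  endfacet
  facet normal -0.0358 0.9994 0.0000
    outer loop
      vertex 14.844 19.035 0.000
      vertex 4.743 18.673 0.000
      vertex 4.743 18.673 18.598
    endloop
  endfacet
  facet normal -0.0358 0.9994 0.0000
    outer loop
      vertex 14.844 19.035 0.000
      vertex 4.743 18.673 18.598
      vertex 14.844 19.035 18.598
    endloop
  endfacet
  facet normal -0.8834 0.4687 0.0000
    outer loop
      vertex 4.743 18.673 0.000
      vertex 0.006 9.745 0.000
      vertex 0.006 9.745 18.598
    endloop
  endfacet
  facet normal -0.8834 0.4687 0.0000
    outer loop
      vertex 4.743 18.673 0.000
      vertex 0.006 9.745 18.598
      vertex 4.743 18.673 18.598
    endloop
  endfacet
  facet normal -0.8475 -0.5307 0.0000
    outer loop
      vertex 0.006 9.745 0.000
      vertex 5.370 1.179 0.000
      vertex 5.370 1.179 18.598
    endloop
  endfacet
  facet normal -0.8475 -0.5307 0.0000
    outer loop
      vertex 0.006 9.745 0.000
      vertex 5.370 1.179 18.598
      vertex 0.006 9.745 18.598
    endloop
  endfacet
  facet normal 0.0358 -0.9994 0.0000
    outer loop
      vertex 5.370 1.179 0.000
      vertex 15.471 1.541 0.000
      vertex 15.471 1.541 18.598
    endloop
  endfacet
  facet normal 0.0358 -0.9994 0.0000
    outer loop
      vertex 5.370 1.179 0.000
      vertex 15.471 1.541 18.598
      vertex 5.370 1.179 18.598
    endloop
  endfacet
  facet normal 0.8834 -0.4687 0.0000
    outer loop
      vertex 15.471 1.541 0.000
      vertex 20.208 10.469 0.000
      vertex 20.208 10.469 18.598
    endloop
  endfacet
  facet normal 0.8834 -0.4687 0.0000
    outer loop
      vertex 15.471 1.541 0.000
      vertex 20.208 10.469 18.598
      vertex 15.471 1.541 18.598
    endloop
  endfacet
endsolid part

The G0 Z moves step by Δz≈2.657 mm. Every layer's G1 loop is the same polygon, so the solid is a straight extrusion of it from z=0 to z≈18.6. Closing with flat bottom and top caps and triangulating gives 20 facets — a regular 6-sided prism (a cylinder approximated with 6 flat sides), circumscribed radius ≈ 10.1 mm, height ≈ 18.6 mm.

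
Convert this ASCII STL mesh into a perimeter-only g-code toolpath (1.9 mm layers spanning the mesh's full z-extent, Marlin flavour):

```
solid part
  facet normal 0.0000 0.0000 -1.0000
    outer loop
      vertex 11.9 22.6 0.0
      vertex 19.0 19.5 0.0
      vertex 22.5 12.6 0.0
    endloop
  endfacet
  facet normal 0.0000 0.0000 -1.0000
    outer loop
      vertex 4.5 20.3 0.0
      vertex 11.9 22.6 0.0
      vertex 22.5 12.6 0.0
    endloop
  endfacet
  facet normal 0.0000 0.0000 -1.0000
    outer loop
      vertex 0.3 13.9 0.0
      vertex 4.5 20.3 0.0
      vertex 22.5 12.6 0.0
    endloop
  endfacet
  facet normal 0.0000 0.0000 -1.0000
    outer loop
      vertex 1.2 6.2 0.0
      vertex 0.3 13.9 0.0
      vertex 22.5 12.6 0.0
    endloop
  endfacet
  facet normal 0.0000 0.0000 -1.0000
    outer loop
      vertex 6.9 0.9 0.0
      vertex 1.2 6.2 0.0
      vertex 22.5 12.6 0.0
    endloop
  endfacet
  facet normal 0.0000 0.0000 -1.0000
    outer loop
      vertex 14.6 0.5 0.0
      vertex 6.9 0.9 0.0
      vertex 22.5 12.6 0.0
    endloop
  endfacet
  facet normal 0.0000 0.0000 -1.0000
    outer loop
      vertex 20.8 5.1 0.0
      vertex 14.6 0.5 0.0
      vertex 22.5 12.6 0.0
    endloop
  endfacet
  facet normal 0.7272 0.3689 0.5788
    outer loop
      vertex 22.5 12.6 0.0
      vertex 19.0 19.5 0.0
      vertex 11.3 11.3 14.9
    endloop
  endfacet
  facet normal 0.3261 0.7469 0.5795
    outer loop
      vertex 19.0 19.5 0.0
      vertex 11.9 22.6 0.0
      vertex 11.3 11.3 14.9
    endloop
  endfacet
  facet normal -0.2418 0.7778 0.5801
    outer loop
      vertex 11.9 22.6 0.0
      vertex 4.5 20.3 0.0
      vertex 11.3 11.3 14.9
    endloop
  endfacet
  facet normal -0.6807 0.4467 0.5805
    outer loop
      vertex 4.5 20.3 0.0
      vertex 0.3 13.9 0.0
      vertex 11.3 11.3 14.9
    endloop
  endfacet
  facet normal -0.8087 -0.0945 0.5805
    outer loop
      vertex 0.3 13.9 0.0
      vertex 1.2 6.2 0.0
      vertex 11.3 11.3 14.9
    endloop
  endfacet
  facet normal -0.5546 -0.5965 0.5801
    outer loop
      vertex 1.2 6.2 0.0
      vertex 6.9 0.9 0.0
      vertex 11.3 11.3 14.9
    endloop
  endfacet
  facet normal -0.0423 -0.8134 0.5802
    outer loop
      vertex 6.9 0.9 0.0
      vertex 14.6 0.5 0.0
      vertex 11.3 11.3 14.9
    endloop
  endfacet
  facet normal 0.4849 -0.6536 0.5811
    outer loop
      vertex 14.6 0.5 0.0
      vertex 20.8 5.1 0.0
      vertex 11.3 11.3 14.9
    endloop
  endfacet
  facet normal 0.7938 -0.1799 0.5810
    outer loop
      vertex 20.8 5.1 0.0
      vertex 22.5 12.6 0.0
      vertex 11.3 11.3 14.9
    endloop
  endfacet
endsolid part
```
; perimeter-only toolpath
G21 ; units = mm
G90 ; absolute positioning
G28 ; home
; layer 1
G0 Z1.9
G0 X21.1 Y12.4
G1 X18.0 Y18.5
G1 X11.8 Y21.2
G1 X5.3 Y19.2
G1 X1.7 Y13.6
G1 X2.5 Y6.8
G1 X7.5 Y2.2
G1 X14.2 Y1.9
G1 X19.6 Y5.9
G1 X21.1 Y12.4
; layer 2
G0 Z3.7
G0 X19.7 Y12.3
G1 X17.1 Y17.4
G1 X11.8 Y19.8
G1 X6.2 Y18.1
G1 X3.1 Y13.2
G1 X3.7 Y7.5
G1 X8.0 Y3.5
G1 X13.8 Y3.2
G1 X18.4 Y6.7
G1 X19.7 Y12.3
; layer 3
G0 Z5.6
G0 X18.3 Y12.1
G1 X16.1 Y16.4
G1 X11.7 Y18.4
G1 X7.1 Y16.9
G1 X4.4 Y12.9
G1 X5.0 Y8.1
G1 X8.6 Y4.8
G1 X13.4 Y4.6
G1 X17.2 Y7.4
G1 X18.3 Y12.1
; layer 4
G0 Z7.5
G0 X16.9 Y11.9
G1 X15.2 Y15.4
G1 X11.6 Y17.0
G1 X7.9 Y15.8
G1 X5.8 Y12.6
G1 X6.2 Y8.8
G1 X9.1 Y6.1
G1 X12.9 Y5.9
G1 X16.1 Y8.2
G1 X16.9 Y11.9
; layer 5
G0 Z9.3
G0 X15.5 Y11.8
G1 X14.2 Y14.4
G1 X11.5 Y15.5
G1 X8.8 Y14.7
G1 X7.2 Y12.3
G1 X7.5 Y9.4
G1 X9.7 Y7.4
G1 X12.5 Y7.2
G1 X14.9 Y9.0
G1 X15.5 Y11.8
; layer 6
G0 Z11.2
G0 X14.1 Y11.6
G1 X13.2 Y13.4
G1 X11.5 Y14.1
G1 X9.6 Y13.6
G1 X8.6 Y12.0
G1 X8.8 Y10.0
G1 X10.2 Y8.7
G1 X12.1 Y8.6
G1 X13.7 Y9.8
G1 X14.1 Y11.6
; layer 7
G0 Z13.0
G0 X12.7 Y11.5
G1 X12.3 Y12.3
G1 X11.4 Y12.7
G1 X10.5 Y12.4
G1 X9.9 Y11.6
G1 X10.0 Y10.7
G1 X10.8 Y10.0
G1 X11.7 Y10.0
G1 X12.5 Y10.5
G1 X12.7 Y11.5
M2 ; end

The solid is a regular 9-sided pyramid, base circumscribed radius ≈ 11.3 mm, apex at z ≈ 14.9 mm. Slicing at Δz = 1.9 mm — 8 equal slices spanning the solid's height, so layer i sits at z = i·h/8 — gives 7 non-empty perimeters. Each is a 9-segment closed polygon; G0 lifts to the layer z and rapids to the start vertex, then G1 traces the edges. The cross-section shrinks linearly with z (the slice at the apex is degenerate and omitted).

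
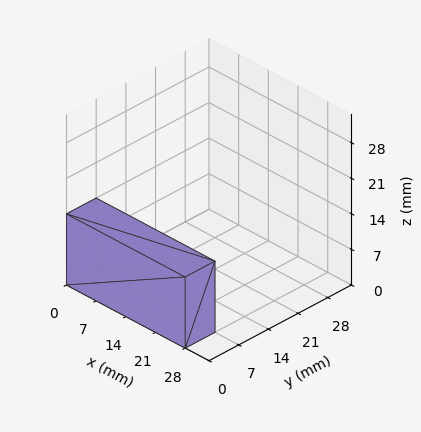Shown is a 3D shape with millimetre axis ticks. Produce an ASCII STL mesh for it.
Reading the render: the shape is a rectangular box, roughly 28 × 7 mm footprint and 14 mm tall (dimensions read to the nearest mm from the axis ticks). For the STL, each face is triangulated and given an outward normal.

solid part
  facet normal 0.0000 0.0000 -1.0000
    outer loop
      vertex 28.000 7.000 0.000
      vertex 28.000 0.000 0.000
      vertex 0.000 0.000 0.000
    endloop
  endfacet
  facet normal 0.0000 0.0000 -1.0000
    outer loop
      vertex 0.000 7.000 0.000
      vertex 28.000 7.000 0.000
      vertex 0.000 0.000 0.000
    endloop
  endfacet
  facet normal 0.0000 0.0000 1.0000
    outer loop
      vertex 0.000 0.000 14.000
      vertex 28.000 0.000 14.000
      vertex 28.000 7.000 14.000
    endloop
  endfacet
  facet normal 0.0000 0.0000 1.0000
    outer loop
      vertex 0.000 0.000 14.000
      vertex 28.000 7.000 14.000
      vertex 0.000 7.000 14.000
    endloop
  endfacet
  facet normal 0.0000 -1.0000 0.0000
    outer loop
      vertex 0.000 0.000 0.000
      vertex 28.000 0.000 0.000
      vertex 28.000 0.000 14.000
    endloop
  endfacet
  facet normal 0.0000 -1.0000 0.0000
    outer loop
      vertex 0.000 0.000 0.000
      vertex 28.000 0.000 14.000
      vertex 0.000 0.000 14.000
    endloop
  endfacet
  facet normal 0.0000 1.0000 0.0000
    outer loop
      vertex 28.000 7.000 14.000
      vertex 28.000 7.000 0.000
      vertex 0.000 7.000 0.000
    endloop
  endfacet
  facet normal 0.0000 1.0000 0.0000
    outer loop
      vertex 0.000 7.000 14.000
      vertex 28.000 7.000 14.000
      vertex 0.000 7.000 0.000
    endloop
  endfacet
  facet normal -1.0000 0.0000 0.0000
    outer loop
      vertex 0.000 7.000 14.000
      vertex 0.000 7.000 0.000
      vertex 0.000 0.000 0.000
    endloop
  endfacet
  facet normal -1.0000 0.0000 0.0000
    outer loop
      vertex 0.000 0.000 14.000
      vertex 0.000 7.000 14.000
      vertex 0.000 0.000 0.000
    endloop
  endfacet
  facet normal 1.0000 0.0000 0.0000
    outer loop
      vertex 28.000 0.000 0.000
      vertex 28.000 7.000 0.000
      vertex 28.000 7.000 14.000
    endloop
  endfacet
  facet normal 1.0000 0.0000 0.0000
    outer loop
      vertex 28.000 0.000 0.000
      vertex 28.000 7.000 14.000
      vertex 28.000 0.000 14.000
    endloop
  endfacet
endsolid part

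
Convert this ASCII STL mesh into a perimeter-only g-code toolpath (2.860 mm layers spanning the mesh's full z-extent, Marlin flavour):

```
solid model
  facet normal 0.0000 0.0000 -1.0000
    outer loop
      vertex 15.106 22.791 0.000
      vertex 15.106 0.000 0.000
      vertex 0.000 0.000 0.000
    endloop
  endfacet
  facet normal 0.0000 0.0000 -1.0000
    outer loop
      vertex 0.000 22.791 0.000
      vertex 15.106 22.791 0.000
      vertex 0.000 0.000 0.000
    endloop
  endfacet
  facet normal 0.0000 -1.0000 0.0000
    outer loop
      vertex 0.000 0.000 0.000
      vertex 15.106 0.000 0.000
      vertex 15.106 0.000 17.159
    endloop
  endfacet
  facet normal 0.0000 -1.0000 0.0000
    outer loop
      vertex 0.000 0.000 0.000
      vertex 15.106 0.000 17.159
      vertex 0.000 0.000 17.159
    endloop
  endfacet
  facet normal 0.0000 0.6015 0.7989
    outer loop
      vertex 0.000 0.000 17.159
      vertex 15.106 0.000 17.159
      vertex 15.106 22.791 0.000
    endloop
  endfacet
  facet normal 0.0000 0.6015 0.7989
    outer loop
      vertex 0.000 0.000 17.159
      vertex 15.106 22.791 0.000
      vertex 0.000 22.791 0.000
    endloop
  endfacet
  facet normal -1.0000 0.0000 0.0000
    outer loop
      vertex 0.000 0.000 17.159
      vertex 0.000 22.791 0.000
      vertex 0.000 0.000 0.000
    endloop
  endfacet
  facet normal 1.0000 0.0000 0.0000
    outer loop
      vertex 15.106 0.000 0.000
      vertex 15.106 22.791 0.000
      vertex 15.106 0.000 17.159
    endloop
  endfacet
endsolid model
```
; perimeter-only toolpath
G21 ; units = mm
G90 ; absolute positioning
G28 ; home
; layer 1
G0 Z2.860
G0 X0.000 Y0.000
G1 X15.106 Y0.000
G1 X15.106 Y18.992
G1 X0.000 Y18.992
G1 X0.000 Y0.000
; layer 2
G0 Z5.720
G0 X0.000 Y0.000
G1 X15.106 Y0.000
G1 X15.106 Y15.194
G1 X0.000 Y15.194
G1 X0.000 Y0.000
; layer 3
G0 Z8.579
G0 X0.000 Y0.000
G1 X15.106 Y0.000
G1 X15.106 Y11.396
G1 X0.000 Y11.396
G1 X0.000 Y0.000
; layer 4
G0 Z11.439
G0 X0.000 Y0.000
G1 X15.106 Y0.000
G1 X15.106 Y7.597
G1 X0.000 Y7.597
G1 X0.000 Y0.000
; layer 5
G0 Z14.299
G0 X0.000 Y0.000
G1 X15.106 Y0.000
G1 X15.106 Y3.799
G1 X0.000 Y3.799
G1 X0.000 Y0.000
M2 ; end

The solid is a wedge (ramp): 15.1 × 22.8 mm base, rising to 17.2 mm along the y=0 edge and sloping linearly to z=0 at y=22.8. Slicing at Δz = 2.860 mm — 6 equal slices spanning the solid's height, so layer i sits at z = i·h/6 — gives 5 non-empty perimeters. Each is a 4-segment closed polygon; G0 lifts to the layer z and rapids to the start vertex, then G1 traces the edges. The cross-section shrinks linearly with z (the slice at the apex is degenerate and omitted).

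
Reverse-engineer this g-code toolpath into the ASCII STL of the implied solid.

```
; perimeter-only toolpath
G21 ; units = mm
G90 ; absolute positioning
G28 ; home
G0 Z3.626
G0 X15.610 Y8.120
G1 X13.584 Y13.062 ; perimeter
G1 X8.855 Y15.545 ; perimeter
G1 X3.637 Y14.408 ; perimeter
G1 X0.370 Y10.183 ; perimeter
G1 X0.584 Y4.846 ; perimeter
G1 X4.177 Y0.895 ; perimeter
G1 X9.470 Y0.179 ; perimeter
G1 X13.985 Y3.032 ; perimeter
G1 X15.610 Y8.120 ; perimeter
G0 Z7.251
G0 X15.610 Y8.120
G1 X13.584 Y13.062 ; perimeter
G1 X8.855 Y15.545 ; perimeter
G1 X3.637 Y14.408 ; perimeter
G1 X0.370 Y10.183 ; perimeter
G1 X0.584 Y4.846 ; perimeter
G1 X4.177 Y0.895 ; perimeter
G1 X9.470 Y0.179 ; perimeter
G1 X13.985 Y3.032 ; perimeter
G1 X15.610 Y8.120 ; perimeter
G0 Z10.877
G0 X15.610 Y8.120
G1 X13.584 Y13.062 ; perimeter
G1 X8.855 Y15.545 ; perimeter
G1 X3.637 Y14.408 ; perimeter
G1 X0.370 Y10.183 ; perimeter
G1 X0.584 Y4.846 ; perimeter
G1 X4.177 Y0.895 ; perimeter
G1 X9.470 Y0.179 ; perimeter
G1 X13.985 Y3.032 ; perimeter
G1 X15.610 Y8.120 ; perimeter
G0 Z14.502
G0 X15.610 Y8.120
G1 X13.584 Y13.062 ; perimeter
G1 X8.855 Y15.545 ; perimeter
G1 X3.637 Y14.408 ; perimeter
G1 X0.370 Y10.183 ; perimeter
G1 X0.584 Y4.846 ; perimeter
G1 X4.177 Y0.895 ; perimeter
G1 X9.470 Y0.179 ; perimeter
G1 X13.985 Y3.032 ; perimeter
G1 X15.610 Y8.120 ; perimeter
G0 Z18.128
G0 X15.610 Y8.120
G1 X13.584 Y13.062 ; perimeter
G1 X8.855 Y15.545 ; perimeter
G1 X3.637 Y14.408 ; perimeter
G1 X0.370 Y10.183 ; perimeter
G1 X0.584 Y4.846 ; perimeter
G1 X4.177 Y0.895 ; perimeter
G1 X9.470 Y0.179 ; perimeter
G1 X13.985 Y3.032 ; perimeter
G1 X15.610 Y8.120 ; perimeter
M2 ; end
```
solid part
  facet normal 0.0000 0.0000 -1.0000
    outer loop
      vertex 8.855 15.545 0.000
      vertex 13.584 13.062 0.000
      vertex 15.610 8.120 0.000
    endloop
  endfacet
  facet normal 0.0000 0.0000 -1.0000
    outer loop
      vertex 3.637 14.408 0.000
      vertex 8.855 15.545 0.000
      vertex 15.610 8.120 0.000
    endloop
  endfacet
  facet normal 0.0000 0.0000 -1.0000
    outer loop
      vertex 0.370 10.183 0.000
      vertex 3.637 14.408 0.000
      vertex 15.610 8.120 0.000
    endloop
  endfacet
  facet normal 0.0000 0.0000 -1.0000
    outer loop
      vertex 0.584 4.846 0.000
      vertex 0.370 10.183 0.000
      vertex 15.610 8.120 0.000
    endloop
  endfacet
  facet normal 0.0000 0.0000 -1.0000
    outer loop
      vertex 4.177 0.895 0.000
      vertex 0.584 4.846 0.000
      vertex 15.610 8.120 0.000
    endloop
  endfacet
  facet normal 0.0000 0.0000 -1.0000
    outer loop
      vertex 9.470 0.179 0.000
      vertex 4.177 0.895 0.000
      vertex 15.610 8.120 0.000
    endloop
  endfacet
  facet normal 0.0000 0.0000 -1.0000
    outer loop
      vertex 13.985 3.032 0.000
      vertex 9.470 0.179 0.000
      vertex 15.610 8.120 0.000
    endloop
  endfacet
  facet normal 0.0000 0.0000 1.0000
    outer loop
      vertex 15.610 8.120 18.128
      vertex 13.584 13.062 18.128
      vertex 8.855 15.545 18.128
    endloop
  endfacet
  facet normal 0.0000 0.0000 1.0000
    outer loop
      vertex 15.610 8.120 18.128
      vertex 8.855 15.545 18.128
      vertex 3.637 14.408 18.128
    endloop
  endfacet
  facet normal 0.0000 0.0000 1.0000
    outer loop
      vertex 15.610 8.120 18.128
      vertex 3.637 14.408 18.128
      vertex 0.370 10.183 18.128
    endloop
  endfacet
  facet normal 0.0000 0.0000 1.0000
    outer loop
      vertex 15.610 8.120 18.128
      vertex 0.370 10.183 18.128
      vertex 0.584 4.846 18.128
    endloop
  endfacet
  facet normal 0.0000 0.0000 1.0000
    outer loop
      vertex 15.610 8.120 18.128
      vertex 0.584 4.846 18.128
      vertex 4.177 0.895 18.128
    endloop
  endfacet
  facet normal 0.0000 0.0000 1.0000
    outer loop
      vertex 15.610 8.120 18.128
      vertex 4.177 0.895 18.128
      vertex 9.470 0.179 18.128
    endloop
  endfacet
  facet normal 0.0000 0.0000 1.0000
    outer loop
      vertex 15.610 8.120 18.128
      vertex 9.470 0.179 18.128
      vertex 13.985 3.032 18.128
    endloop
  endfacet
  facet normal 0.9253 0.3793 0.0000
    outer loop
      vertex 15.610 8.120 0.000
      vertex 13.584 13.062 0.000
      vertex 13.584 13.062 18.128
    endloop
  endfacet
  facet normal 0.9253 0.3793 0.0000
    outer loop
      vertex 15.610 8.120 0.000
      vertex 13.584 13.062 18.128
      vertex 15.610 8.120 18.128
    endloop
  endfacet
  facet normal 0.4649 0.8854 0.0000
    outer loop
      vertex 13.584 13.062 0.000
      vertex 8.855 15.545 0.000
      vertex 8.855 15.545 18.128
    endloop
  endfacet
  facet normal 0.4649 0.8854 0.0000
    outer loop
      vertex 13.584 13.062 0.000
      vertex 8.855 15.545 18.128
      vertex 13.584 13.062 18.128
    endloop
  endfacet
  facet normal -0.2129 0.9771 0.0000
    outer loop
      vertex 8.855 15.545 0.000
      vertex 3.637 14.408 0.000
      vertex 3.637 14.408 18.128
    endloop
  endfacet
  facet normal -0.2129 0.9771 0.0000
    outer loop
      vertex 8.855 15.545 0.000
      vertex 3.637 14.408 18.128
      vertex 8.855 15.545 18.128
    endloop
  endfacet
  facet normal -0.7911 0.6117 0.0000
    outer loop
      vertex 3.637 14.408 0.000
      vertex 0.370 10.183 0.000
      vertex 0.370 10.183 18.128
    endloop
  endfacet
  facet normal -0.7911 0.6117 0.0000
    outer loop
      vertex 3.637 14.408 0.000
      vertex 0.370 10.183 18.128
      vertex 3.637 14.408 18.128
    endloop
  endfacet
  facet normal -0.9992 -0.0401 0.0000
    outer loop
      vertex 0.370 10.183 0.000
      vertex 0.584 4.846 0.000
      vertex 0.584 4.846 18.128
    endloop
  endfacet
  facet normal -0.9992 -0.0401 0.0000
    outer loop
      vertex 0.370 10.183 0.000
      vertex 0.584 4.846 18.128
      vertex 0.370 10.183 18.128
    endloop
  endfacet
  facet normal -0.7398 -0.6728 0.0000
    outer loop
      vertex 0.584 4.846 0.000
      vertex 4.177 0.895 0.000
      vertex 4.177 0.895 18.128
    endloop
  endfacet
  facet normal -0.7398 -0.6728 0.0000
    outer loop
      vertex 0.584 4.846 0.000
      vertex 4.177 0.895 18.128
      vertex 0.584 4.846 18.128
    endloop
  endfacet
  facet normal -0.1341 -0.9910 0.0000
    outer loop
      vertex 4.177 0.895 0.000
      vertex 9.470 0.179 0.000
      vertex 9.470 0.179 18.128
    endloop
  endfacet
  facet normal -0.1341 -0.9910 0.0000
    outer loop
      vertex 4.177 0.895 0.000
      vertex 9.470 0.179 18.128
      vertex 4.177 0.895 18.128
    endloop
  endfacet
  facet normal 0.5342 -0.8454 0.0000
    outer loop
      vertex 9.470 0.179 0.000
      vertex 13.985 3.032 0.000
      vertex 13.985 3.032 18.128
    endloop
  endfacet
  facet normal 0.5342 -0.8454 0.0000
    outer loop
      vertex 9.470 0.179 0.000
      vertex 13.985 3.032 18.128
      vertex 9.470 0.179 18.128
    endloop
  endfacet
  facet normal 0.9526 -0.3042 0.0000
    outer loop
      vertex 13.985 3.032 0.000
      vertex 15.610 8.120 0.000
      vertex 15.610 8.120 18.128
    endloop
  endfacet
  facet normal 0.9526 -0.3042 0.0000
    outer loop
      vertex 13.985 3.032 0.000
      vertex 15.610 8.120 18.128
      vertex 13.985 3.032 18.128
    endloop
  endfacet
endsolid part

The G0 Z moves step by Δz≈3.626 mm. Every layer's G1 loop is the same polygon, so the solid is a straight extrusion of it from z=0 to z≈18.1. Closing with flat bottom and top caps and triangulating gives 32 facets — a regular 9-sided prism (a cylinder approximated with 9 flat sides), circumscribed radius ≈ 7.81 mm, height ≈ 18.1 mm.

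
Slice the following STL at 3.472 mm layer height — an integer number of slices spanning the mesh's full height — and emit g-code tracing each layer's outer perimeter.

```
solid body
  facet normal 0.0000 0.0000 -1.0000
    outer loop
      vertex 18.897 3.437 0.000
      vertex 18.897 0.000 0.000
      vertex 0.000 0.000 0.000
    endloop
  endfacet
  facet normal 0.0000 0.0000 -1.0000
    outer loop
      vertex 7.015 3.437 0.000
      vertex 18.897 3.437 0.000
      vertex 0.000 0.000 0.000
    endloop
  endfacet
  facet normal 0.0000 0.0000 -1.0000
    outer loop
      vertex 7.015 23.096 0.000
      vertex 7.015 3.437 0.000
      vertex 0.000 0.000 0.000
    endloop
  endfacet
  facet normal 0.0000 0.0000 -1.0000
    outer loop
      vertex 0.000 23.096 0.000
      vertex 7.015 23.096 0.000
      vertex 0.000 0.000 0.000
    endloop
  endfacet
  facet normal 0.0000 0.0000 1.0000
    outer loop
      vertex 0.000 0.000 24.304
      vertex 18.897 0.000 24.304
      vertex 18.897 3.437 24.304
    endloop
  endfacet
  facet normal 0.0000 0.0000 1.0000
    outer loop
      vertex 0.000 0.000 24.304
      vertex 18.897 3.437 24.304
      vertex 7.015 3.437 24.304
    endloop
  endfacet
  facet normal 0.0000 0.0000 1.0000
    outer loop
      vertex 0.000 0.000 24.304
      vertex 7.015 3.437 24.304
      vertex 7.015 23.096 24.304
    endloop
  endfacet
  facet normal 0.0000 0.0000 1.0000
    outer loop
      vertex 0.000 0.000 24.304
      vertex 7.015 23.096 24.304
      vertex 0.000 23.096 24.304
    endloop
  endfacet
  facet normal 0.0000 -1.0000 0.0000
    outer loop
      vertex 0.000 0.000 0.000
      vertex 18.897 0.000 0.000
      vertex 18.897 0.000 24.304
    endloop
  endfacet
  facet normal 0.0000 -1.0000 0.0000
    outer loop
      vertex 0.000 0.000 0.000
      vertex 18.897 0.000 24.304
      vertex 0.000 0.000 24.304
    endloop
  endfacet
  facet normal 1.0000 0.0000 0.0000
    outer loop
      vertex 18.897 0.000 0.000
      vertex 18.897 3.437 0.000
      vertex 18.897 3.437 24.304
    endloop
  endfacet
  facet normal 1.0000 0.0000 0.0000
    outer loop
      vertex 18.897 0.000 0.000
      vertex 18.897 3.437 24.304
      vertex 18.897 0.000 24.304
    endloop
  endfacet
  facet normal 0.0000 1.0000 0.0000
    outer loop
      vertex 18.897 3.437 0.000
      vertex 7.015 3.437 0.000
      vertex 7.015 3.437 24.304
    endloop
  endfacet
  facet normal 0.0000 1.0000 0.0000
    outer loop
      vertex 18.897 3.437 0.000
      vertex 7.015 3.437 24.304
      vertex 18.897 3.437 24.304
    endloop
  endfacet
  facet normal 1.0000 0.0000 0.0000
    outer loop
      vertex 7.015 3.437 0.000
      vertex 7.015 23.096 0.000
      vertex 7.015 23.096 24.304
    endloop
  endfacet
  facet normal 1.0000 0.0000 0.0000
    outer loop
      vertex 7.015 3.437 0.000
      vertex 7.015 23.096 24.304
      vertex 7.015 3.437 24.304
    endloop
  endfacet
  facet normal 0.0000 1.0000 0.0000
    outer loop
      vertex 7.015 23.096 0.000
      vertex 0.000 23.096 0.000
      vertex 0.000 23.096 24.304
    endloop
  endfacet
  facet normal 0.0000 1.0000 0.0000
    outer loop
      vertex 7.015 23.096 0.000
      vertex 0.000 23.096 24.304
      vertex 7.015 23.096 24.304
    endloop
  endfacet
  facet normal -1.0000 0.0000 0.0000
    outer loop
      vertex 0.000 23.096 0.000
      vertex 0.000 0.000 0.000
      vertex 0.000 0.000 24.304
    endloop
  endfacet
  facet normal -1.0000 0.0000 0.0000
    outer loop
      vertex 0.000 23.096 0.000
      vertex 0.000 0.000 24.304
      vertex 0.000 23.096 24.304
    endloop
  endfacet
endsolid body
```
; perimeter-only toolpath
G21 ; units = mm
G90 ; absolute positioning
G28 ; home
; layer 1
G0 Z3.472
G0 X0.000 Y0.000
G1 X18.897 Y0.000
G1 X18.897 Y3.437
G1 X7.015 Y3.437
G1 X7.015 Y23.096
G1 X0.000 Y23.096
G1 X0.000 Y0.000
; layer 2
G0 Z6.944
G0 X0.000 Y0.000
G1 X18.897 Y0.000
G1 X18.897 Y3.437
G1 X7.015 Y3.437
G1 X7.015 Y23.096
G1 X0.000 Y23.096
G1 X0.000 Y0.000
; layer 3
G0 Z10.416
G0 X0.000 Y0.000
G1 X18.897 Y0.000
G1 X18.897 Y3.437
G1 X7.015 Y3.437
G1 X7.015 Y23.096
G1 X0.000 Y23.096
G1 X0.000 Y0.000
; layer 4
G0 Z13.888
G0 X0.000 Y0.000
G1 X18.897 Y0.000
G1 X18.897 Y3.437
G1 X7.015 Y3.437
G1 X7.015 Y23.096
G1 X0.000 Y23.096
G1 X0.000 Y0.000
; layer 5
G0 Z17.360
G0 X0.000 Y0.000
G1 X18.897 Y0.000
G1 X18.897 Y3.437
G1 X7.015 Y3.437
G1 X7.015 Y23.096
G1 X0.000 Y23.096
G1 X0.000 Y0.000
; layer 6
G0 Z20.832
G0 X0.000 Y0.000
G1 X18.897 Y0.000
G1 X18.897 Y3.437
G1 X7.015 Y3.437
G1 X7.015 Y23.096
G1 X0.000 Y23.096
G1 X0.000 Y0.000
; layer 7
G0 Z24.304
G0 X0.000 Y0.000
G1 X18.897 Y0.000
G1 X18.897 Y3.437
G1 X7.015 Y3.437
G1 X7.015 Y23.096
G1 X0.000 Y23.096
G1 X0.000 Y0.000
M2 ; end

The solid is an L-shaped prism: outer 18.9 × 23.1 mm, arm thicknesses ≈ 3.44 mm (horizontal) and 7.01 mm (vertical), extruded 24.3 mm in z. Slicing at Δz = 3.472 mm — 7 equal slices spanning the solid's height, so layer i sits at z = i·h/7 — gives 7 non-empty perimeters. Each is a 6-segment closed polygon; G0 lifts to the layer z and rapids to the start vertex, then G1 traces the edges.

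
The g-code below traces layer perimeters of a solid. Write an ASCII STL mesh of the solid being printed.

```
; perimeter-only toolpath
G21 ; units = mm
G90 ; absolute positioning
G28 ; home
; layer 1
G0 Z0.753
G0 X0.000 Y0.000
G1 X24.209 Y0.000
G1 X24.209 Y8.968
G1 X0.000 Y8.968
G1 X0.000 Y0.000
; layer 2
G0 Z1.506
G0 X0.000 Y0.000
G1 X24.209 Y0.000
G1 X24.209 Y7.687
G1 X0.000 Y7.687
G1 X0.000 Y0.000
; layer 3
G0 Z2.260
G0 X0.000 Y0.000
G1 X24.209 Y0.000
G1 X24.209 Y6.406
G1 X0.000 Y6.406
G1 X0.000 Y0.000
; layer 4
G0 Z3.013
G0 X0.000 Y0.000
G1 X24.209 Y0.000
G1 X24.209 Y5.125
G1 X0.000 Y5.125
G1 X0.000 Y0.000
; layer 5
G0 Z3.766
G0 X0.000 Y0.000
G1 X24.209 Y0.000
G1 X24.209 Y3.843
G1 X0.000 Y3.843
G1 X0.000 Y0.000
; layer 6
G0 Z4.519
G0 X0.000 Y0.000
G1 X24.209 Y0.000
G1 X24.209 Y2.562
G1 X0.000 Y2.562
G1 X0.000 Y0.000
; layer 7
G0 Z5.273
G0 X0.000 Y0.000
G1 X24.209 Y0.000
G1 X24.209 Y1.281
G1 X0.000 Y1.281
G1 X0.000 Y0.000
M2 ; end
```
solid part
  facet normal 0.0000 0.0000 -1.0000
    outer loop
      vertex 24.209 10.249 0.000
      vertex 24.209 0.000 0.000
      vertex 0.000 0.000 0.000
    endloop
  endfacet
  facet normal 0.0000 0.0000 -1.0000
    outer loop
      vertex 0.000 10.249 0.000
      vertex 24.209 10.249 0.000
      vertex 0.000 0.000 0.000
    endloop
  endfacet
  facet normal 0.0000 -1.0000 0.0000
    outer loop
      vertex 0.000 0.000 0.000
      vertex 24.209 0.000 0.000
      vertex 24.209 0.000 6.026
    endloop
  endfacet
  facet normal 0.0000 -1.0000 0.0000
    outer loop
      vertex 0.000 0.000 0.000
      vertex 24.209 0.000 6.026
      vertex 0.000 0.000 6.026
    endloop
  endfacet
  facet normal 0.0000 0.5068 0.8620
    outer loop
      vertex 0.000 0.000 6.026
      vertex 24.209 0.000 6.026
      vertex 24.209 10.249 0.000
    endloop
  endfacet
  facet normal 0.0000 0.5068 0.8620
    outer loop
      vertex 0.000 0.000 6.026
      vertex 24.209 10.249 0.000
      vertex 0.000 10.249 0.000
    endloop
  endfacet
  facet normal -1.0000 0.0000 0.0000
    outer loop
      vertex 0.000 0.000 6.026
      vertex 0.000 10.249 0.000
      vertex 0.000 0.000 0.000
    endloop
  endfacet
  facet normal 1.0000 0.0000 0.0000
    outer loop
      vertex 24.209 0.000 0.000
      vertex 24.209 10.249 0.000
      vertex 24.209 0.000 6.026
    endloop
  endfacet
endsolid part

The G0 Z moves step by Δz≈0.753 mm. The G1 loops shrink linearly with z, so the solid tapers from its base footprint up to z≈6.03. Closing with a flat bottom cap and the tapered top and triangulating gives 8 facets — a wedge (ramp): 24.2 × 10.2 mm base, rising to 6.03 mm along the y=0 edge and sloping linearly to z=0 at y=10.2.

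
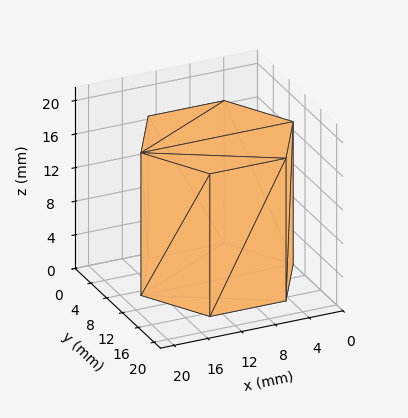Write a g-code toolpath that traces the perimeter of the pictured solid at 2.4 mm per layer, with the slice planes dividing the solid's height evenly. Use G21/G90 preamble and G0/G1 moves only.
Reading the render: the shape is a regular 6-sided prism (a cylinder approximated with 6 flat sides), circumscribed radius ≈ 9 mm, height ≈ 17 mm (dimensions read to the nearest mm from the axis ticks). For the g-code, the solid's height is divided into equal slices at the stated Δz and each level perimeter traced with G1 moves after a G0 lift.

; perimeter-only toolpath
G21 ; units = mm
G90 ; absolute positioning
G28 ; home
; layer 1
G0 Z2.4
G0 X18.0 Y9.0
G1 X13.5 Y16.8
G1 X4.5 Y16.8
G1 X0.0 Y9.0
G1 X4.5 Y1.2
G1 X13.5 Y1.2
G1 X18.0 Y9.0
; layer 2
G0 Z4.9
G0 X18.0 Y9.0
G1 X13.5 Y16.8
G1 X4.5 Y16.8
G1 X0.0 Y9.0
G1 X4.5 Y1.2
G1 X13.5 Y1.2
G1 X18.0 Y9.0
; layer 3
G0 Z7.3
G0 X18.0 Y9.0
G1 X13.5 Y16.8
G1 X4.5 Y16.8
G1 X0.0 Y9.0
G1 X4.5 Y1.2
G1 X13.5 Y1.2
G1 X18.0 Y9.0
; layer 4
G0 Z9.7
G0 X18.0 Y9.0
G1 X13.5 Y16.8
G1 X4.5 Y16.8
G1 X0.0 Y9.0
G1 X4.5 Y1.2
G1 X13.5 Y1.2
G1 X18.0 Y9.0
; layer 5
G0 Z12.1
G0 X18.0 Y9.0
G1 X13.5 Y16.8
G1 X4.5 Y16.8
G1 X0.0 Y9.0
G1 X4.5 Y1.2
G1 X13.5 Y1.2
G1 X18.0 Y9.0
; layer 6
G0 Z14.6
G0 X18.0 Y9.0
G1 X13.5 Y16.8
G1 X4.5 Y16.8
G1 X0.0 Y9.0
G1 X4.5 Y1.2
G1 X13.5 Y1.2
G1 X18.0 Y9.0
; layer 7
G0 Z17.0
G0 X18.0 Y9.0
G1 X13.5 Y16.8
G1 X4.5 Y16.8
G1 X0.0 Y9.0
G1 X4.5 Y1.2
G1 X13.5 Y1.2
G1 X18.0 Y9.0
M2 ; end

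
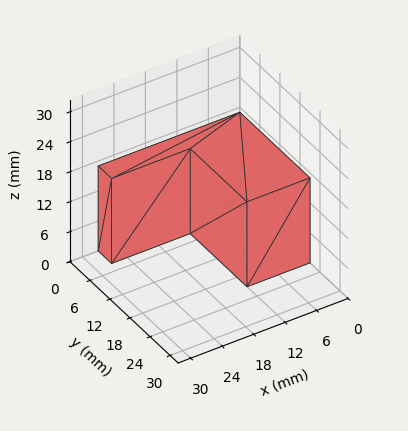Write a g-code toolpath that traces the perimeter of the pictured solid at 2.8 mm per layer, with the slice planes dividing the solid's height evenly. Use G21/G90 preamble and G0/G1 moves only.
Reading the render: the shape is an L-shaped prism: outer 27 × 21 mm, arm thicknesses ≈ 4 mm (horizontal) and 12 mm (vertical), extruded 17 mm in z (dimensions read to the nearest mm from the axis ticks). For the g-code, the solid's height is divided into equal slices at the stated Δz and each level perimeter traced with G1 moves after a G0 lift.

; perimeter-only toolpath
G21 ; units = mm
G90 ; absolute positioning
G28 ; home
; layer 1
G0 Z2.8
G0 X0.0 Y0.0
G1 X27.0 Y0.0
G1 X27.0 Y4.0
G1 X12.0 Y4.0
G1 X12.0 Y21.0
G1 X0.0 Y21.0
G1 X0.0 Y0.0
; layer 2
G0 Z5.7
G0 X0.0 Y0.0
G1 X27.0 Y0.0
G1 X27.0 Y4.0
G1 X12.0 Y4.0
G1 X12.0 Y21.0
G1 X0.0 Y21.0
G1 X0.0 Y0.0
; layer 3
G0 Z8.5
G0 X0.0 Y0.0
G1 X27.0 Y0.0
G1 X27.0 Y4.0
G1 X12.0 Y4.0
G1 X12.0 Y21.0
G1 X0.0 Y21.0
G1 X0.0 Y0.0
; layer 4
G0 Z11.3
G0 X0.0 Y0.0
G1 X27.0 Y0.0
G1 X27.0 Y4.0
G1 X12.0 Y4.0
G1 X12.0 Y21.0
G1 X0.0 Y21.0
G1 X0.0 Y0.0
; layer 5
G0 Z14.2
G0 X0.0 Y0.0
G1 X27.0 Y0.0
G1 X27.0 Y4.0
G1 X12.0 Y4.0
G1 X12.0 Y21.0
G1 X0.0 Y21.0
G1 X0.0 Y0.0
; layer 6
G0 Z17.0
G0 X0.0 Y0.0
G1 X27.0 Y0.0
G1 X27.0 Y4.0
G1 X12.0 Y4.0
G1 X12.0 Y21.0
G1 X0.0 Y21.0
G1 X0.0 Y0.0
M2 ; end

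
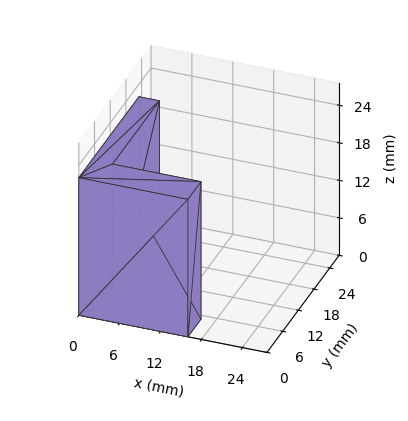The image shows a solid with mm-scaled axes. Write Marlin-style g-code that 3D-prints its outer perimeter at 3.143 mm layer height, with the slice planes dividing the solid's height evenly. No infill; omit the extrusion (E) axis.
Reading the render: the shape is an L-shaped prism: outer 16 × 23 mm, arm thicknesses ≈ 5 mm (horizontal) and 3 mm (vertical), extruded 22 mm in z (dimensions read to the nearest mm from the axis ticks). For the g-code, the solid's height is divided into equal slices at the stated Δz and each level perimeter traced with G1 moves after a G0 lift.

; perimeter-only toolpath
G21 ; units = mm
G90 ; absolute positioning
G28 ; home
; layer 1
G0 Z3.143
G0 X0.000 Y0.000
G1 X16.000 Y0.000
G1 X16.000 Y5.000
G1 X3.000 Y5.000
G1 X3.000 Y23.000
G1 X0.000 Y23.000
G1 X0.000 Y0.000
; layer 2
G0 Z6.286
G0 X0.000 Y0.000
G1 X16.000 Y0.000
G1 X16.000 Y5.000
G1 X3.000 Y5.000
G1 X3.000 Y23.000
G1 X0.000 Y23.000
G1 X0.000 Y0.000
; layer 3
G0 Z9.429
G0 X0.000 Y0.000
G1 X16.000 Y0.000
G1 X16.000 Y5.000
G1 X3.000 Y5.000
G1 X3.000 Y23.000
G1 X0.000 Y23.000
G1 X0.000 Y0.000
; layer 4
G0 Z12.571
G0 X0.000 Y0.000
G1 X16.000 Y0.000
G1 X16.000 Y5.000
G1 X3.000 Y5.000
G1 X3.000 Y23.000
G1 X0.000 Y23.000
G1 X0.000 Y0.000
; layer 5
G0 Z15.714
G0 X0.000 Y0.000
G1 X16.000 Y0.000
G1 X16.000 Y5.000
G1 X3.000 Y5.000
G1 X3.000 Y23.000
G1 X0.000 Y23.000
G1 X0.000 Y0.000
; layer 6
G0 Z18.857
G0 X0.000 Y0.000
G1 X16.000 Y0.000
G1 X16.000 Y5.000
G1 X3.000 Y5.000
G1 X3.000 Y23.000
G1 X0.000 Y23.000
G1 X0.000 Y0.000
; layer 7
G0 Z22.000
G0 X0.000 Y0.000
G1 X16.000 Y0.000
G1 X16.000 Y5.000
G1 X3.000 Y5.000
G1 X3.000 Y23.000
G1 X0.000 Y23.000
G1 X0.000 Y0.000
M2 ; end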